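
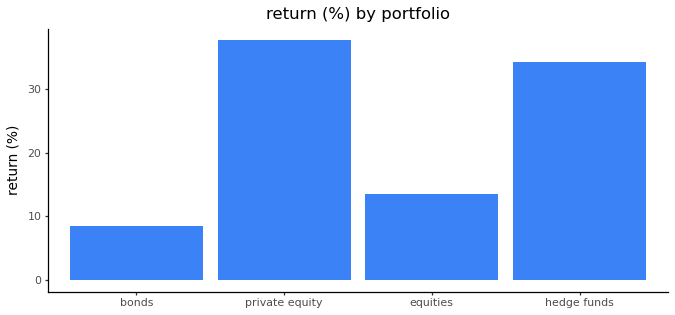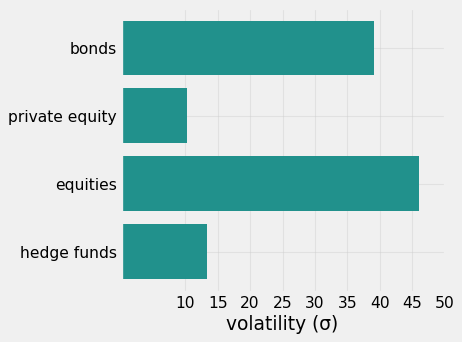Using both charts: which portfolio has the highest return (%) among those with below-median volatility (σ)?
private equity

Chart 2 median volatility (σ) ≈ 25; below-median portfolios: private equity, hedge funds. Among those, private equity has the highest return (%) (≈ 40).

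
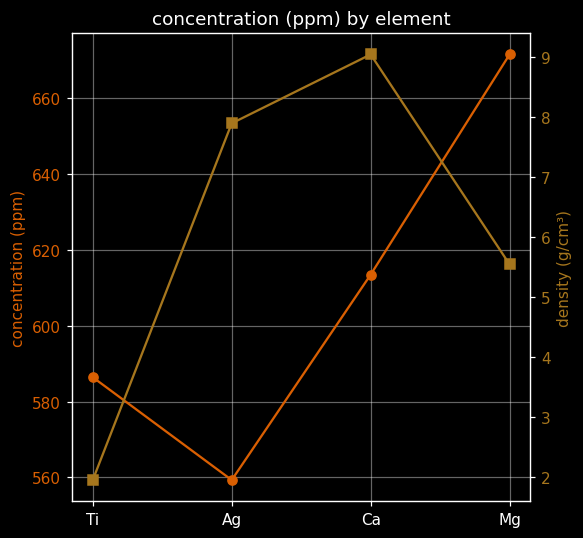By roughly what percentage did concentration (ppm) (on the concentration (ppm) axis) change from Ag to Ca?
≈ +8.9%

Ag ≈ 560, Ca ≈ 610; (610 − 560) / 560 ≈ +8.9%.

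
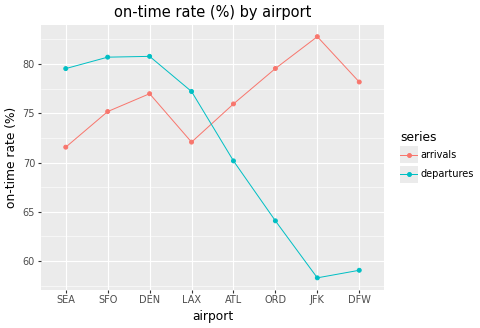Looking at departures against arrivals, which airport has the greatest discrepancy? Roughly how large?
JFK: departures ≈ 60, arrivals ≈ 85 → gap ≈ 25. Next-largest (DFW) is only ≈ 20.

JFK, ≈ 25 %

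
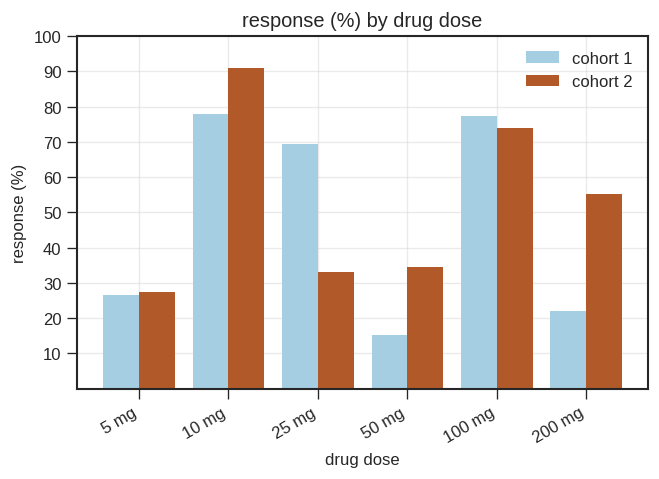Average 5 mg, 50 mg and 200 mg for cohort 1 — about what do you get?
(30 + 20 + 20) / 3 ≈ 23.

≈ 23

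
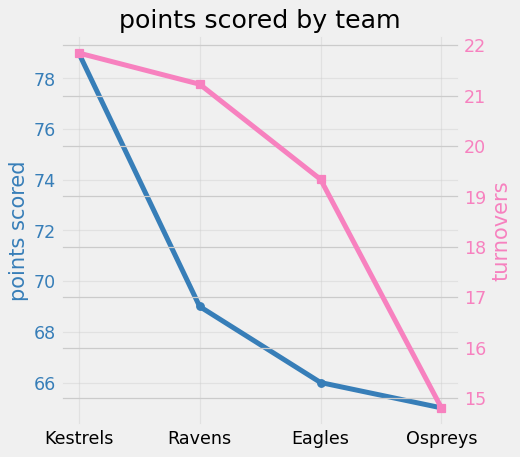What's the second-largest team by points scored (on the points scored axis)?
Top 3 (on the points scored axis): Kestrels ≈ 80, Ravens ≈ 68, Eagles ≈ 66.

Ravens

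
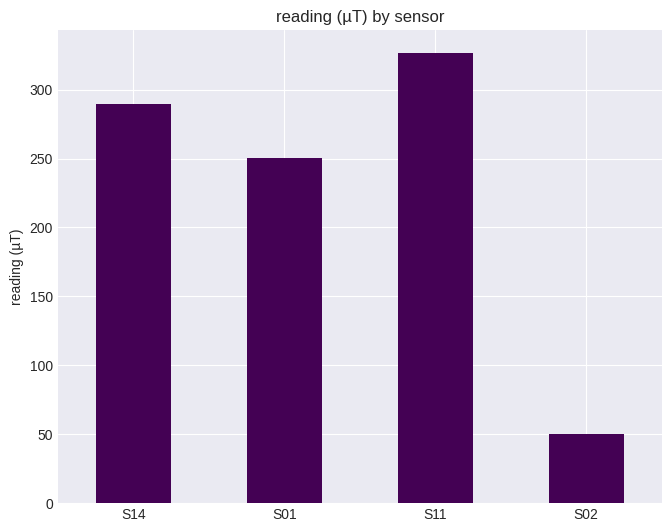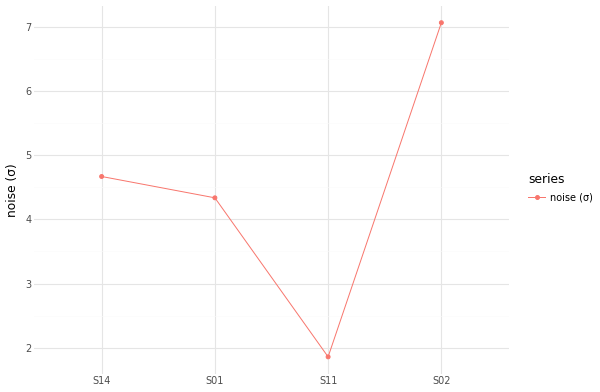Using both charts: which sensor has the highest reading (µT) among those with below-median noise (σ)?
S11

Chart 2 median noise (σ) ≈ 5; below-median sensors: S01, S11. Among those, S11 has the highest reading (µT) (≈ 350).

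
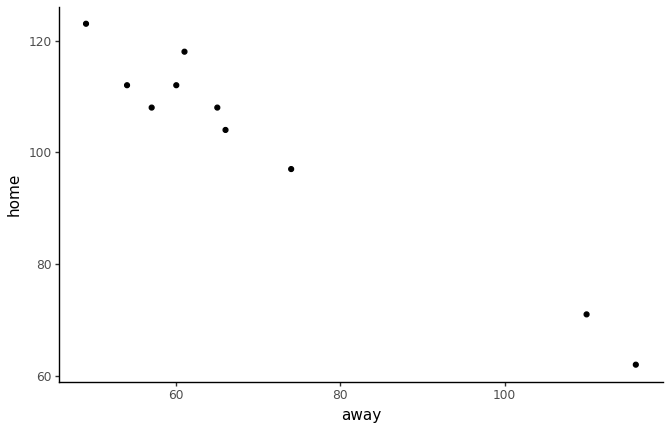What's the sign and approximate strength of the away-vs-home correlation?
negative, strong

Points are negatively correlated; strong (|r| ≈ 1.0).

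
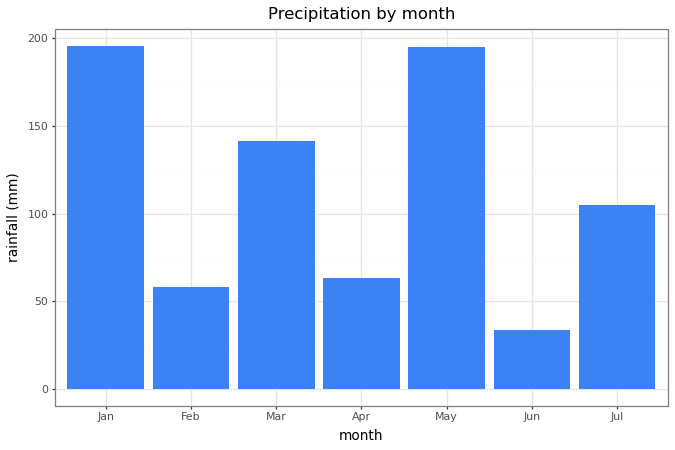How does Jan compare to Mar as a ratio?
≈ 1.43×

Jan ≈ 200, Mar ≈ 140; 200/140 ≈ 1.43.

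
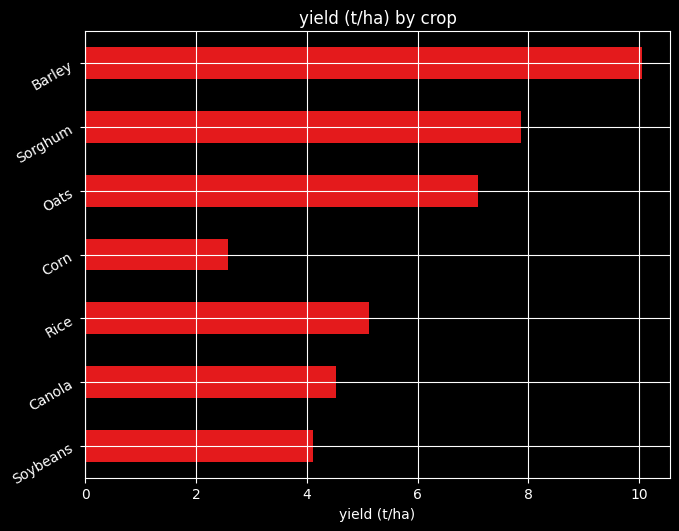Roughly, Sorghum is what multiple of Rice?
≈ 1.6×

Sorghum ≈ 8, Rice ≈ 5; 8/5 ≈ 1.6.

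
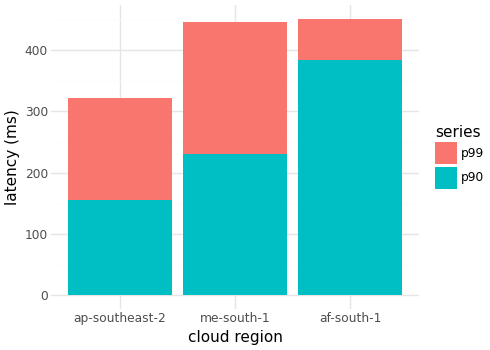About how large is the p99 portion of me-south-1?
p99 top ≈ 450, bottom ≈ 250; segment ≈ 200.

≈ 200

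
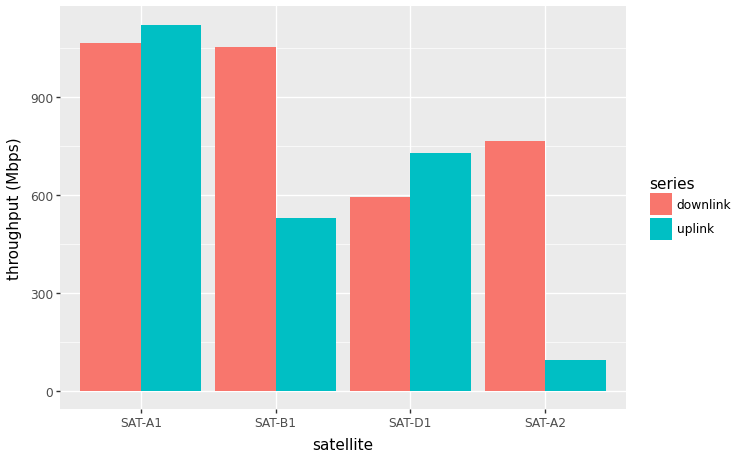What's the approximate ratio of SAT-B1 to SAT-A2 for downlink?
≈ 1.38×

SAT-B1 ≈ 1100, SAT-A2 ≈ 800; 1100/800 ≈ 1.38.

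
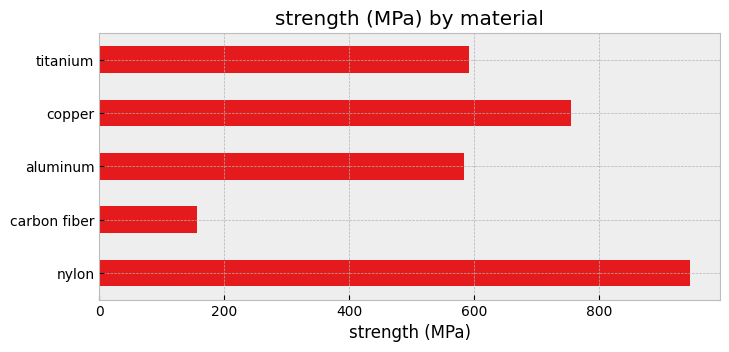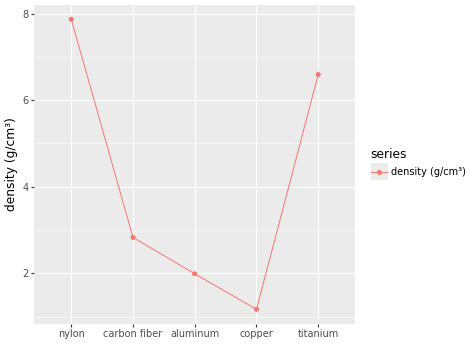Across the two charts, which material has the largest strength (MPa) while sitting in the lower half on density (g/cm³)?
copper

Chart 2 median density (g/cm³) ≈ 3; below-median materials: aluminum, copper. Among those, copper has the highest strength (MPa) (≈ 800).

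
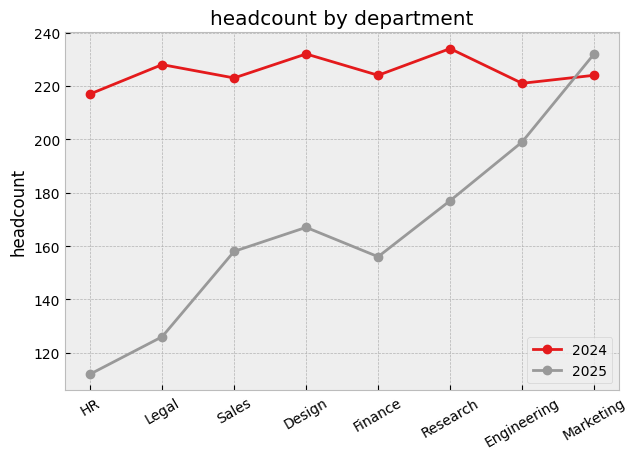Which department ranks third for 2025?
Research

Top 4 for 2025: Marketing ≈ 240, Engineering ≈ 200, Research ≈ 180, Design ≈ 160.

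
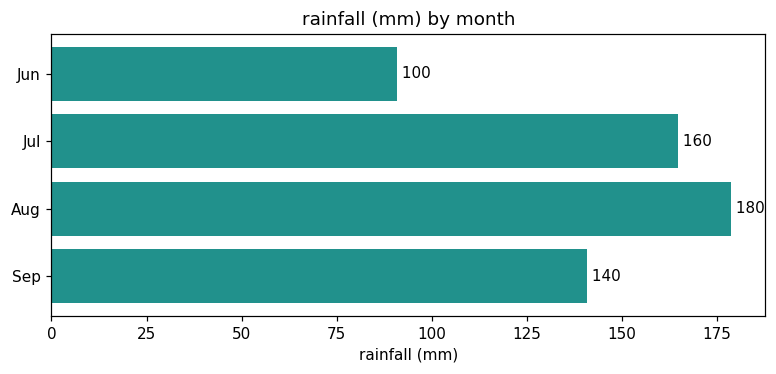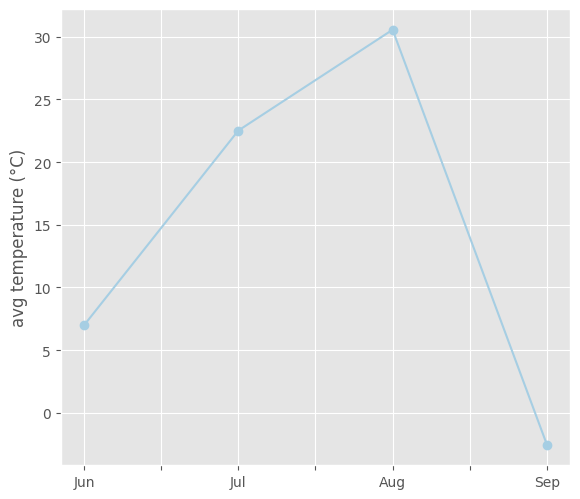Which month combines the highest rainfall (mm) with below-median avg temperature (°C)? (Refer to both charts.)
Sep

Chart 2 median avg temperature (°C) ≈ 15; below-median months: Jun, Sep. Among those, Sep has the highest rainfall (mm) (≈ 140).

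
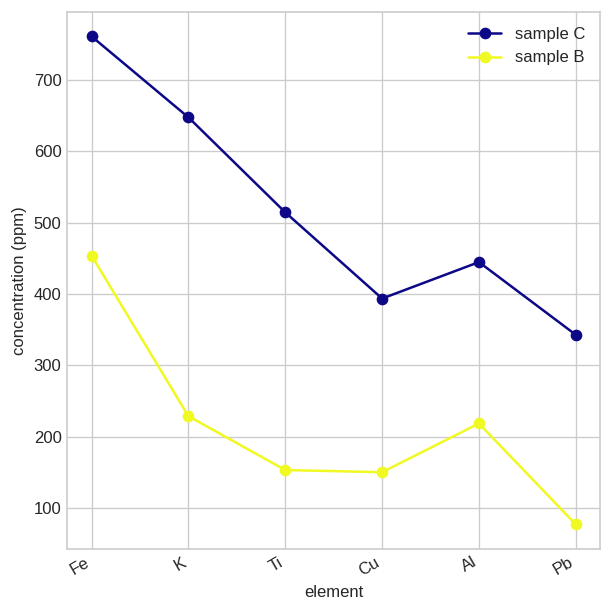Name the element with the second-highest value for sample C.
K

Top 3 for sample C: Fe ≈ 800, K ≈ 600, Ti ≈ 500.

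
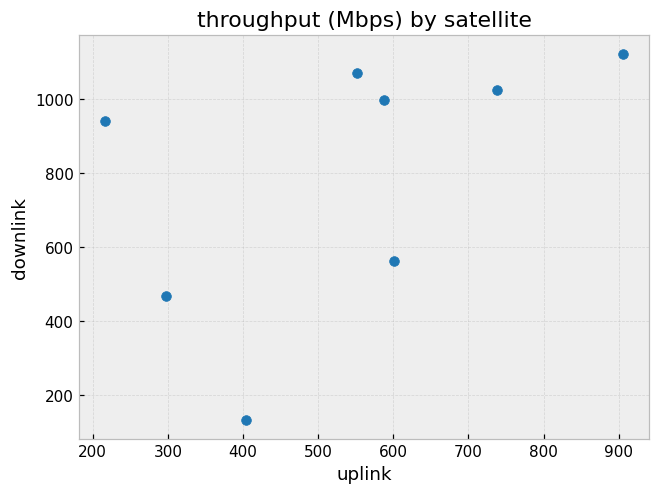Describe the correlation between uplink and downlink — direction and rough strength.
positive, moderate

Points are positively correlated; moderate (|r| ≈ 0.5).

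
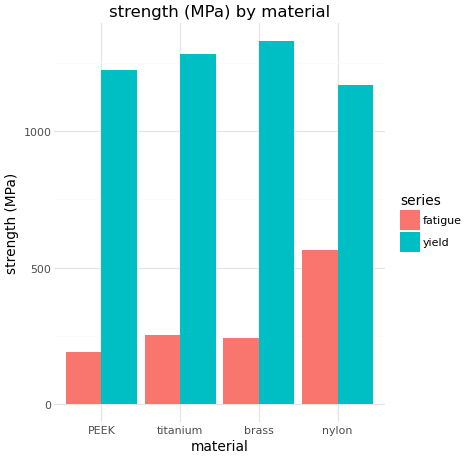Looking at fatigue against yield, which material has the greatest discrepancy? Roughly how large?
brass: fatigue ≈ 200, yield ≈ 1400 → gap ≈ 1200. Next-largest (PEEK) is only ≈ 1000.

brass, ≈ 1200 MPa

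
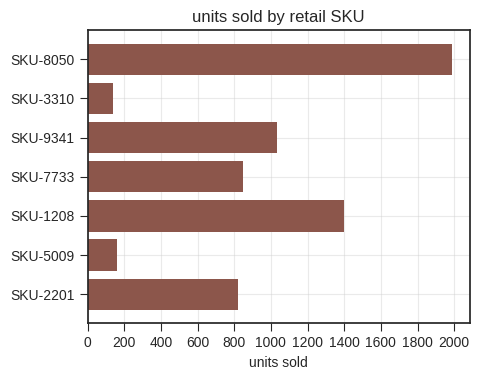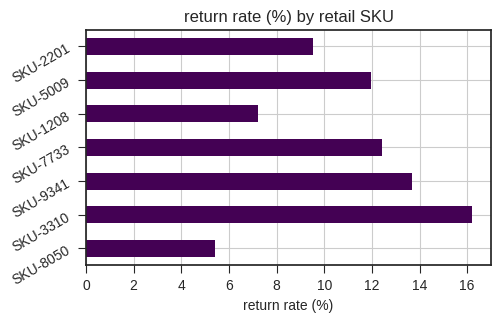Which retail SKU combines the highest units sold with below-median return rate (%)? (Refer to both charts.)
Chart 2 median return rate (%) ≈ 12; below-median retail SKUs: SKU-8050, SKU-1208, SKU-2201. Among those, SKU-8050 has the highest units sold (≈ 2000).

SKU-8050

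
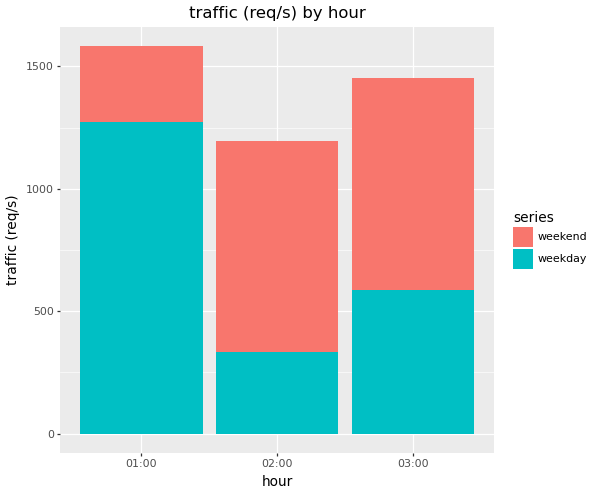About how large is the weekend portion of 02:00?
≈ 800

weekend top ≈ 1200, bottom ≈ 400; segment ≈ 800.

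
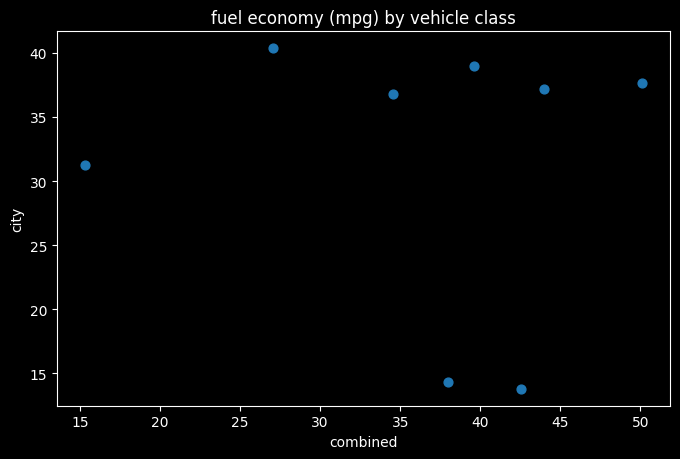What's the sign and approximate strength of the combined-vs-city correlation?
Points are roughly uncorrelated; weak (|r| ≈ 0.1).

no clear correlation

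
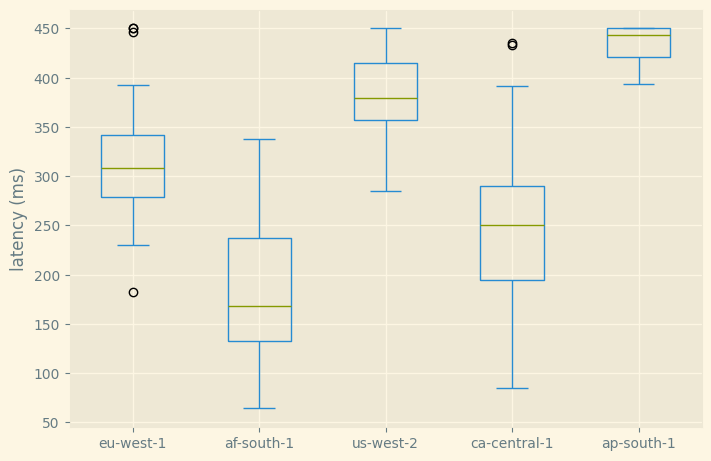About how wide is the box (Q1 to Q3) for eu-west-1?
Q3 ≈ 350, Q1 ≈ 275; IQR ≈ 75.

≈ 75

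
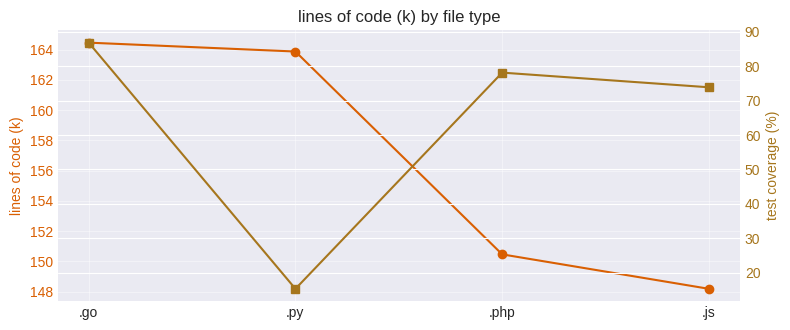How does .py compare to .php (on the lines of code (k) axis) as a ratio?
.py ≈ 164, .php ≈ 150; 164/150 ≈ 1.09.

≈ 1.09×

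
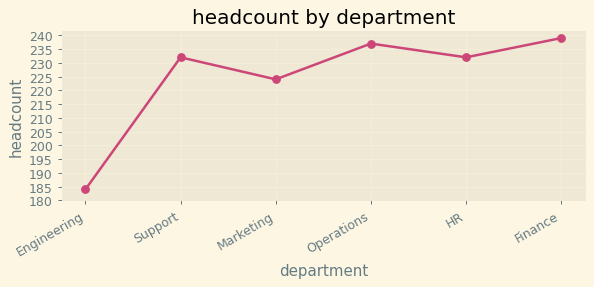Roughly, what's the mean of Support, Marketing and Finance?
≈ 232

(230 + 225 + 240) / 3 ≈ 232.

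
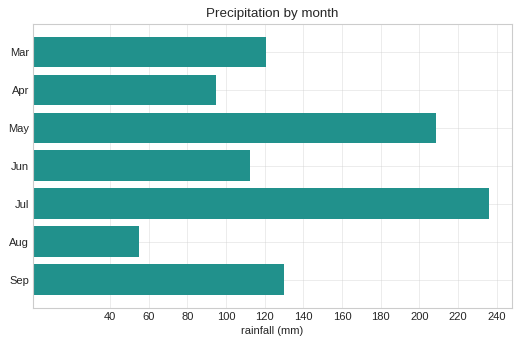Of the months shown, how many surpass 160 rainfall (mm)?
2

Above 160: May, Jul.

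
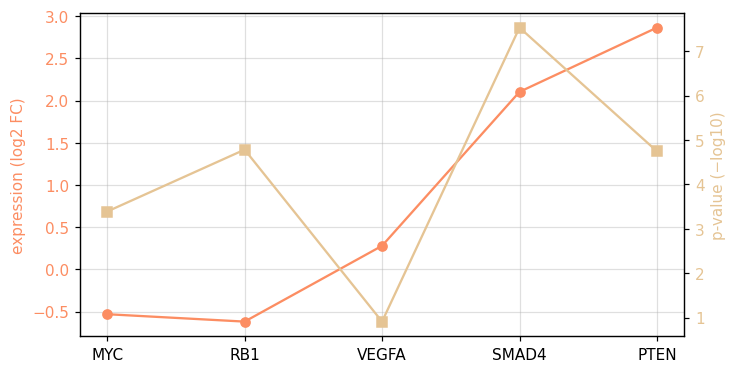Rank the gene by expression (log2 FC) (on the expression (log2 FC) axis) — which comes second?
Top 3 (on the expression (log2 FC) axis): PTEN ≈ 3.0, SMAD4 ≈ 2.0, VEGFA ≈ 0.5.

SMAD4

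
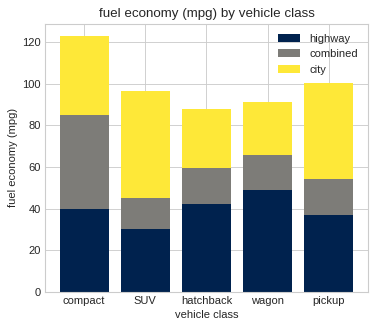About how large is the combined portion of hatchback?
≈ 20

combined top ≈ 60, bottom ≈ 40; segment ≈ 20.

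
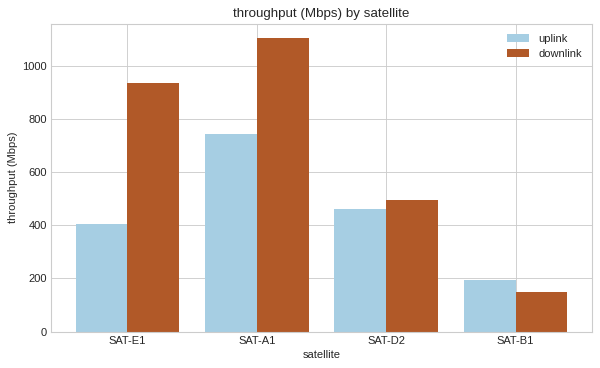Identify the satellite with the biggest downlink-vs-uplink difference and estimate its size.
SAT-E1, ≈ 500 Mbps

SAT-E1: downlink ≈ 900, uplink ≈ 400 → gap ≈ 500. Next-largest (SAT-A1) is only ≈ 400.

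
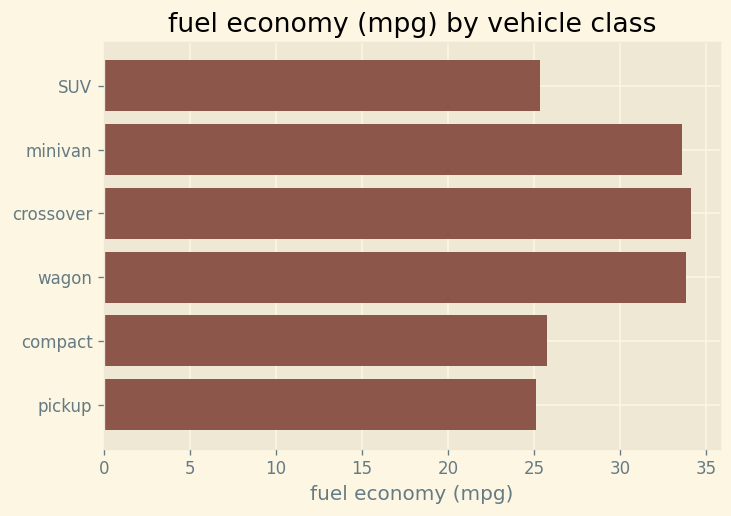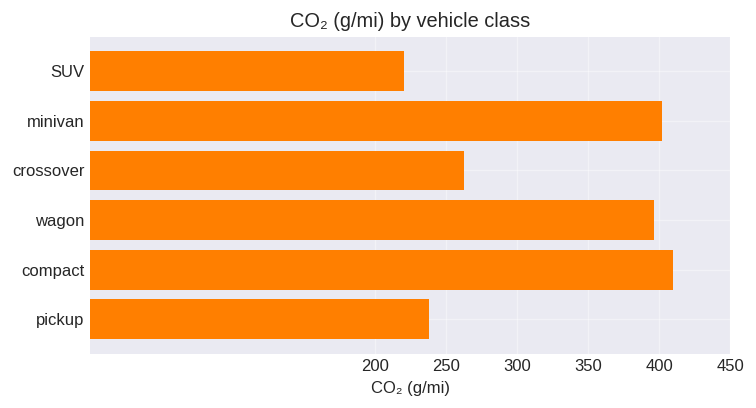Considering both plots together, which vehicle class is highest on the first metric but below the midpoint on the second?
crossover

Chart 2 median CO₂ (g/mi) ≈ 350; below-median vehicle classes: SUV, crossover, pickup. Among those, crossover has the highest fuel economy (mpg) (≈ 35).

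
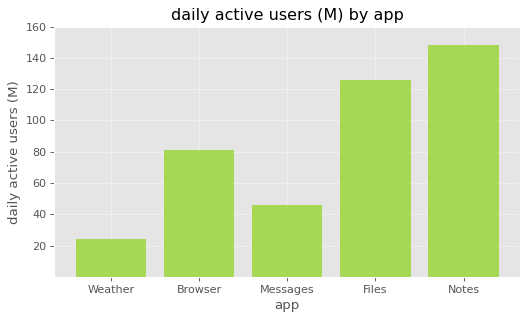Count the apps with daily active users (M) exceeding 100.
Above 100: Files, Notes.

2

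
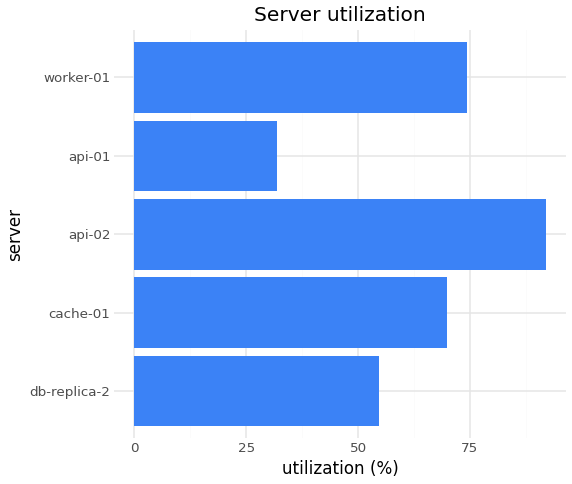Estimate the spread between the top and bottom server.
Max api-02 ≈ 90, min api-01 ≈ 30; range ≈ 60.

≈ 60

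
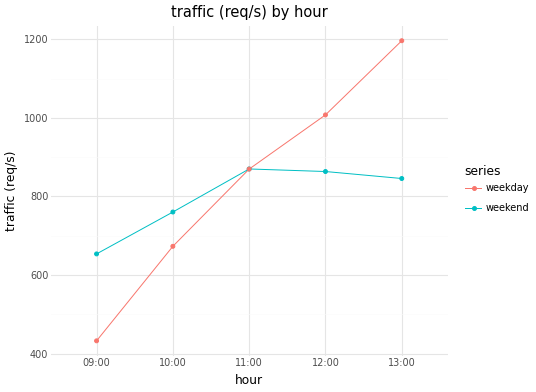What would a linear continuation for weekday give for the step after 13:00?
Last three: 900, 1000, 1200 → slope ≈ 150/step → next ≈ 1350.

≈ 1350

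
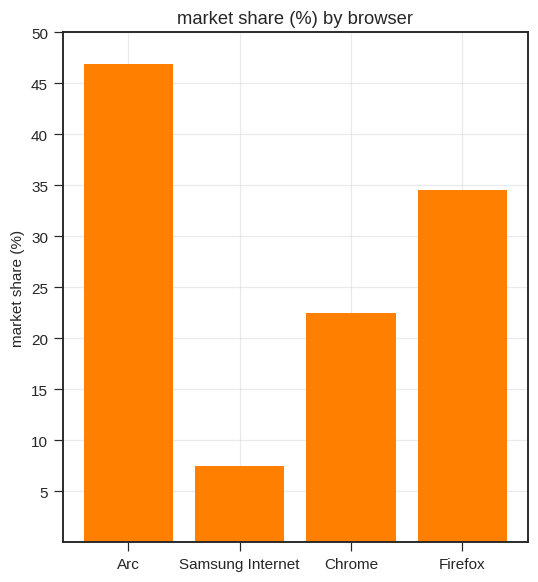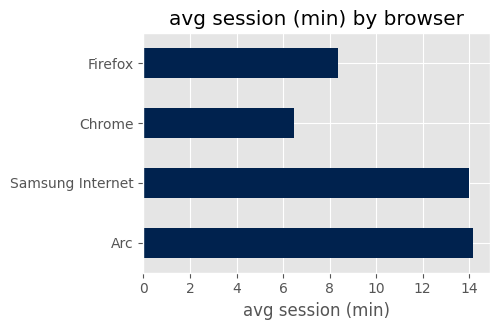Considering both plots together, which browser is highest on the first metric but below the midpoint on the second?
Firefox

Chart 2 median avg session (min) ≈ 12; below-median browsers: Chrome, Firefox. Among those, Firefox has the highest market share (%) (≈ 35).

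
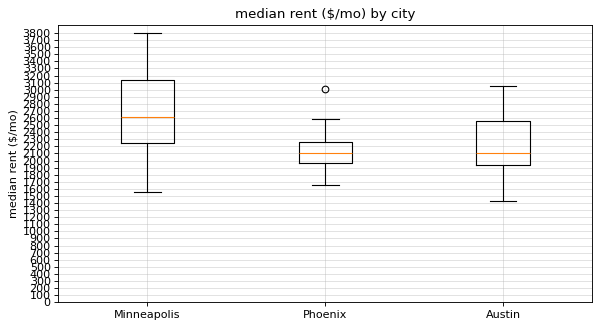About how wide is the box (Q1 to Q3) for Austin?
Q3 ≈ 2600, Q1 ≈ 1900; IQR ≈ 700.

≈ 700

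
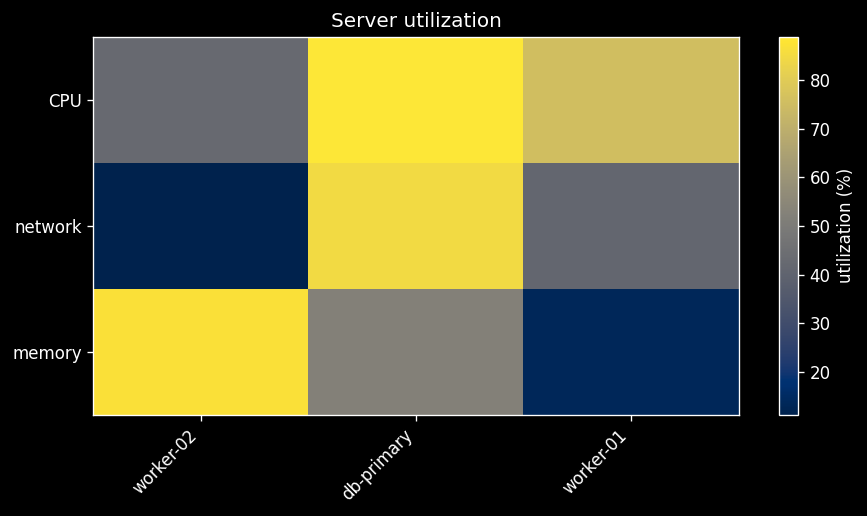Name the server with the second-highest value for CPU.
Top 3 for CPU: db-primary ≈ 90, worker-01 ≈ 80, worker-02 ≈ 40.

worker-01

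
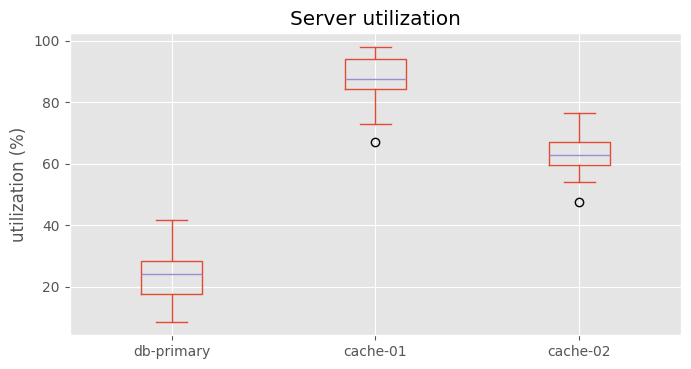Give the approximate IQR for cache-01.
Q3 ≈ 90, Q1 ≈ 80; IQR ≈ 10.

≈ 10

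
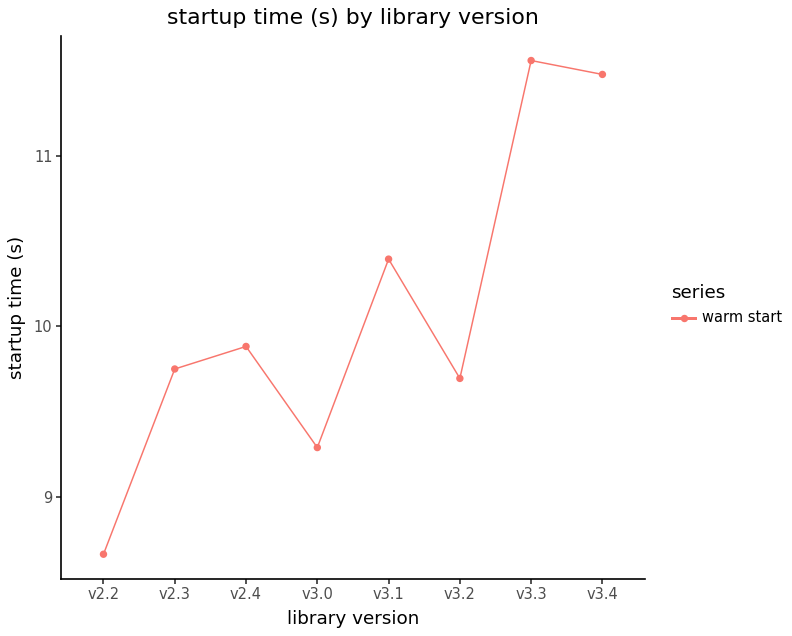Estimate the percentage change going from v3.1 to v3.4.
v3.1 ≈ 10.5, v3.4 ≈ 11.5; (11.5 − 10.5) / 10.5 ≈ +9.5%.

≈ +9.5%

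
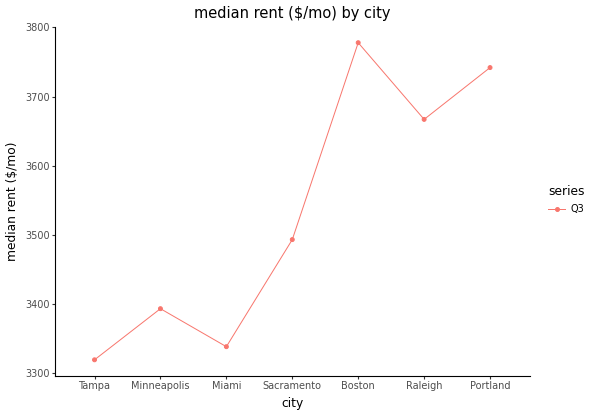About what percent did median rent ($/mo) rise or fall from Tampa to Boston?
≈ +15.2%

Tampa ≈ 3300, Boston ≈ 3800; (3800 − 3300) / 3300 ≈ +15.2%.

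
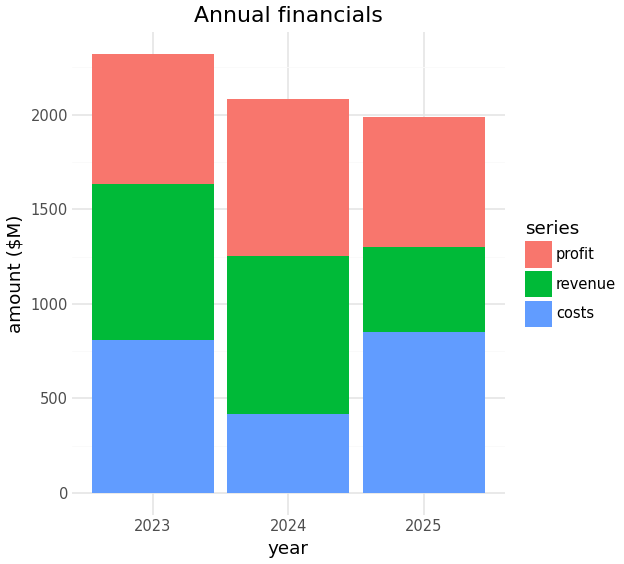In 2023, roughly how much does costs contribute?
costs top ≈ 800, bottom ≈ 0; segment ≈ 800.

≈ 800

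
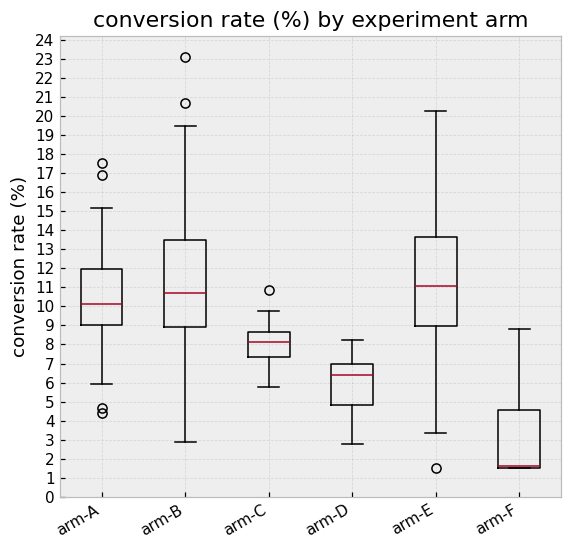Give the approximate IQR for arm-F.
Q3 ≈ 5, Q1 ≈ 2; IQR ≈ 3.

≈ 3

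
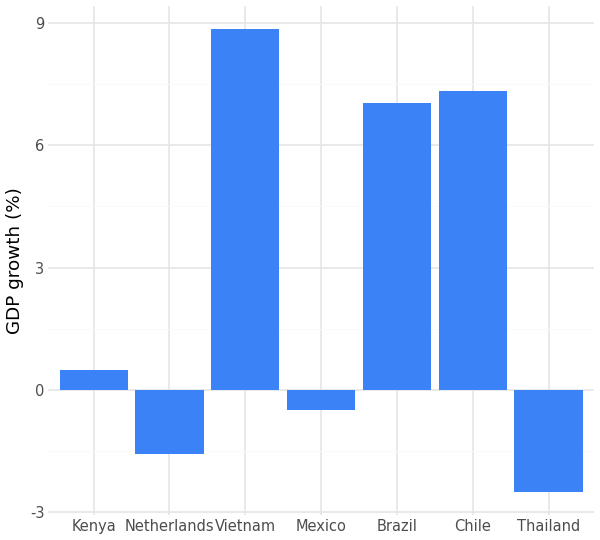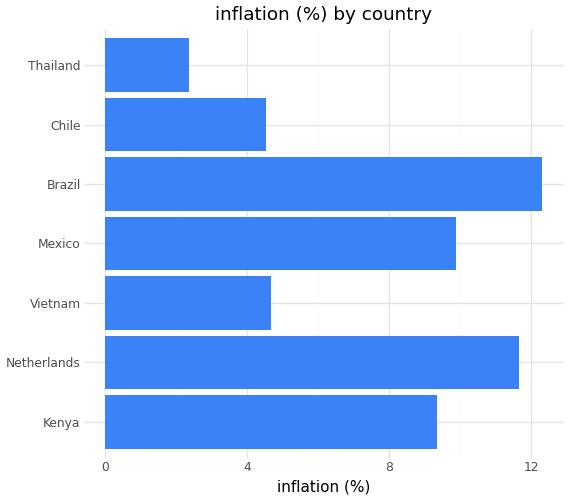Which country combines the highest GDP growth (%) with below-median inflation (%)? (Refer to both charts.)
Chart 2 median inflation (%) ≈ 10; below-median countries: Vietnam, Chile, Thailand. Among those, Vietnam has the highest GDP growth (%) (≈ 9).

Vietnam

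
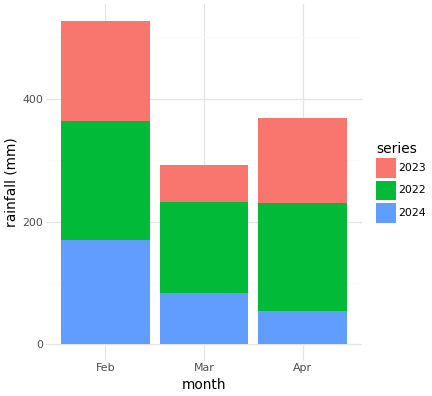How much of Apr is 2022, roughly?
2022 top ≈ 250, bottom ≈ 50; segment ≈ 200.

≈ 200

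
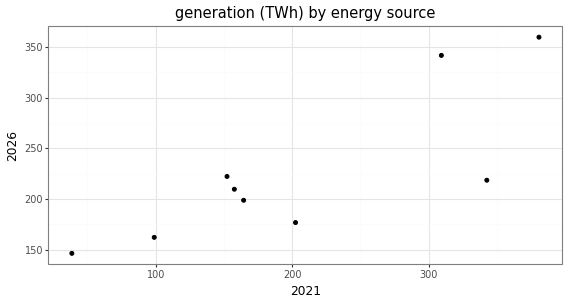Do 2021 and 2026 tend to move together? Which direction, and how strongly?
Points are positively correlated; strong (|r| ≈ 0.8).

positive, strong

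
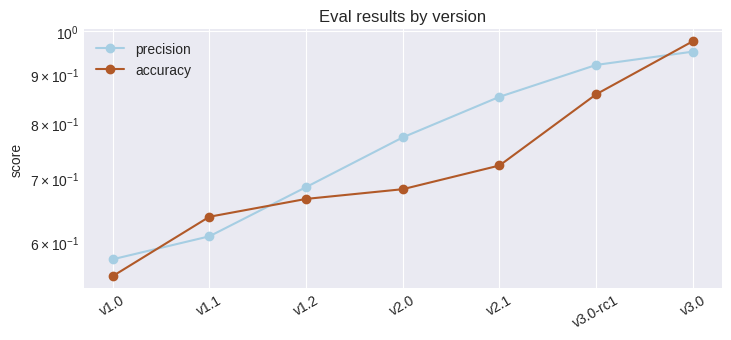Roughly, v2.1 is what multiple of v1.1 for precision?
v2.1 ≈ 0.85, v1.1 ≈ 0.60; 0.85/0.60 ≈ 1.42.

≈ 1.42×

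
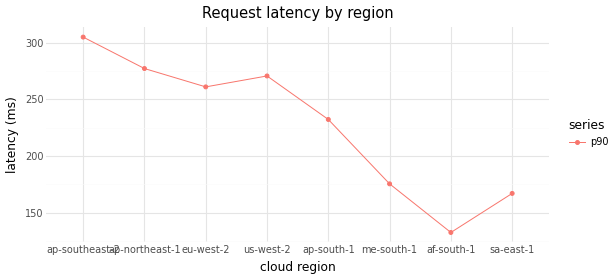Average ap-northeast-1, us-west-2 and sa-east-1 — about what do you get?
(280 + 280 + 160) / 3 ≈ 240.

≈ 240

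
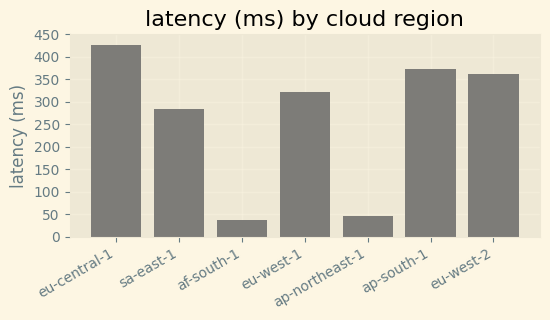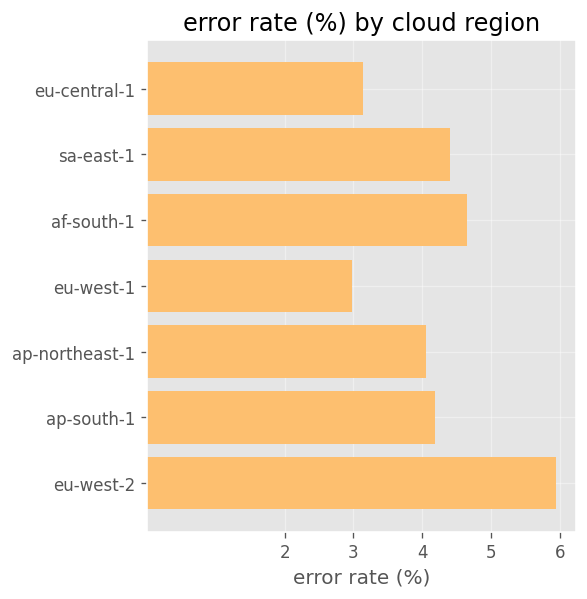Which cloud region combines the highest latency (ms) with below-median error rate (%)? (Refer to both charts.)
eu-central-1

Chart 2 median error rate (%) ≈ 4; below-median cloud regions: eu-central-1, eu-west-1, ap-northeast-1. Among those, eu-central-1 has the highest latency (ms) (≈ 450).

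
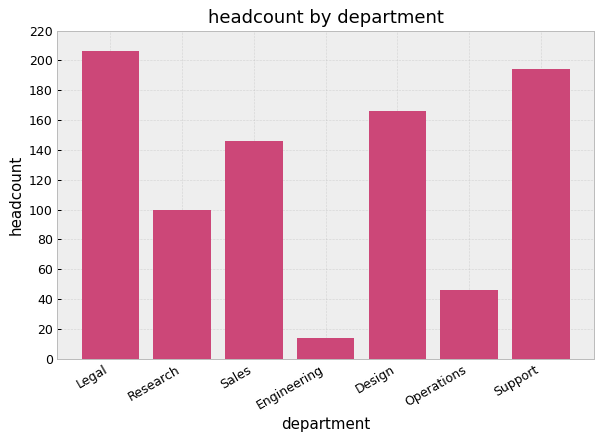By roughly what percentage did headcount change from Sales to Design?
≈ +14.3%

Sales ≈ 140, Design ≈ 160; (160 − 140) / 140 ≈ +14.3%.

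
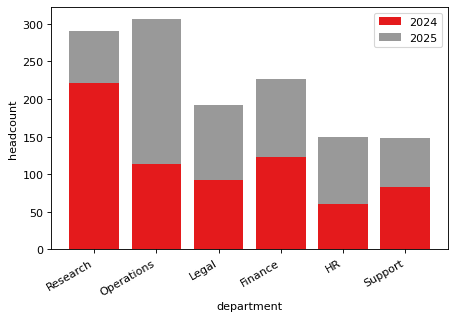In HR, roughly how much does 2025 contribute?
2025 top ≈ 150, bottom ≈ 50; segment ≈ 100.

≈ 100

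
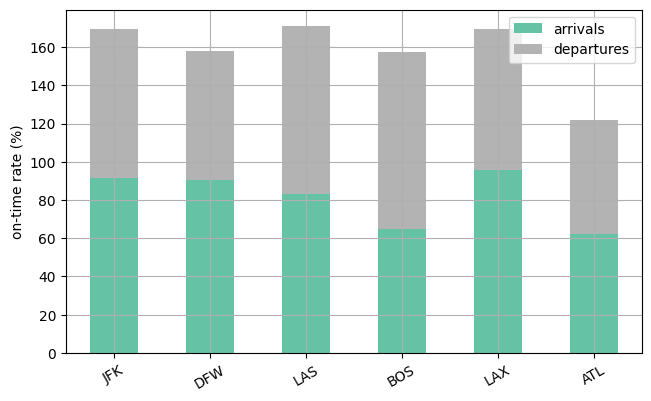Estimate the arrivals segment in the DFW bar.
≈ 100

arrivals top ≈ 100, bottom ≈ 0; segment ≈ 100.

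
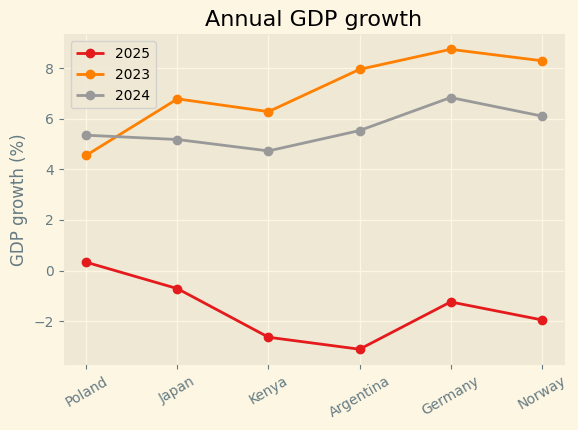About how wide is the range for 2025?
Max Poland ≈ 0, min Argentina ≈ -3; range ≈ 3.

≈ 3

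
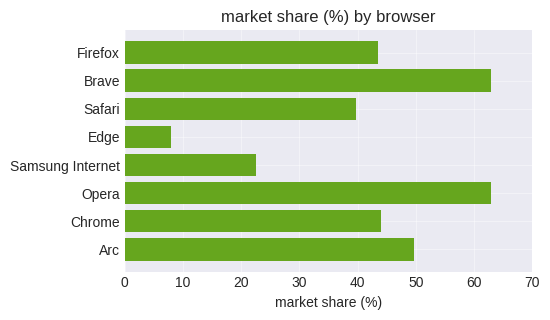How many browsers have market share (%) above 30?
6

Above 30: Firefox, Brave, Safari, Opera, Chrome, Arc.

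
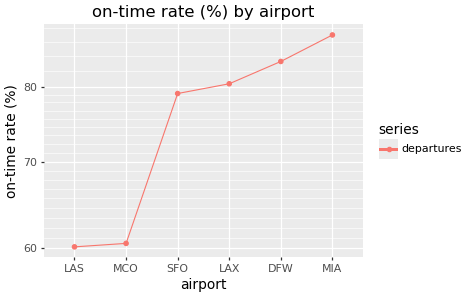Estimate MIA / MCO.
MIA ≈ 90, MCO ≈ 60; 90/60 ≈ 1.5.

≈ 1.5×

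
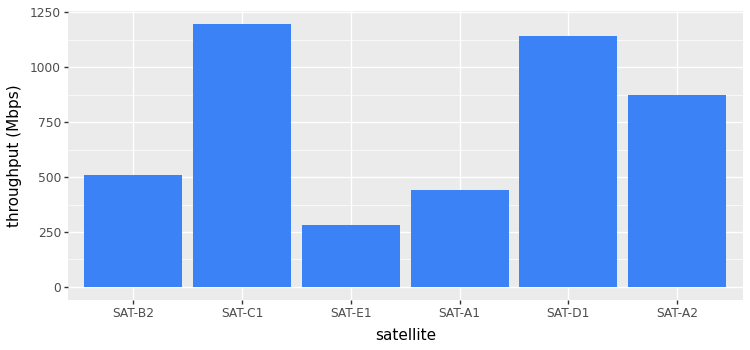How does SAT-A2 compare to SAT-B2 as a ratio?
≈ 1.8×

SAT-A2 ≈ 900, SAT-B2 ≈ 500; 900/500 ≈ 1.8.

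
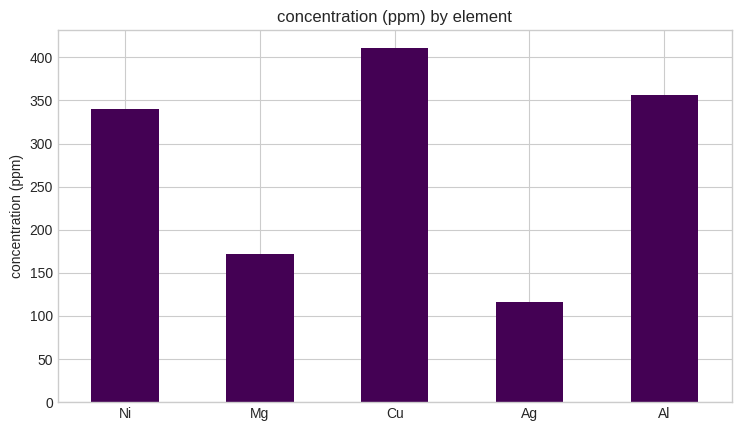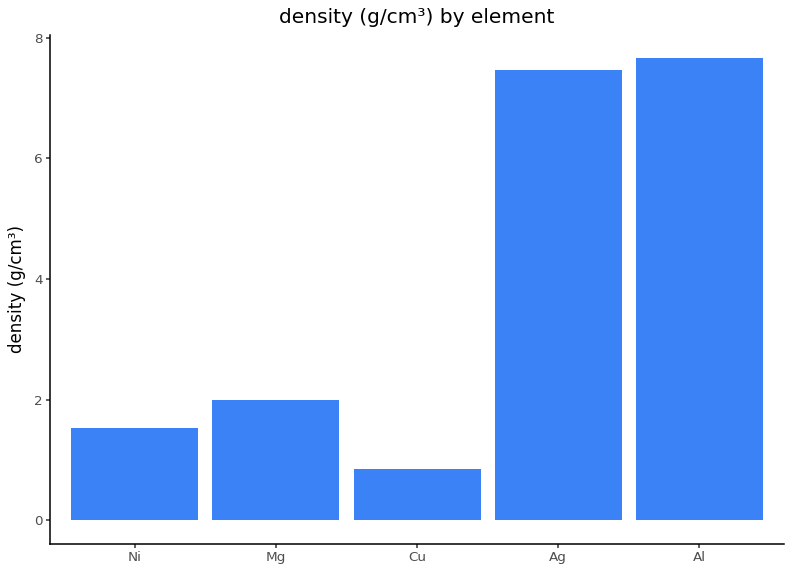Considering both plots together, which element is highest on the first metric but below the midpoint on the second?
Cu

Chart 2 median density (g/cm³) ≈ 2; below-median elements: Ni, Cu. Among those, Cu has the highest concentration (ppm) (≈ 400).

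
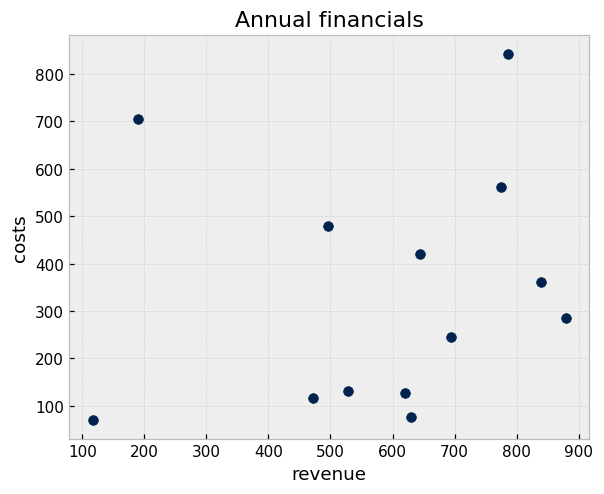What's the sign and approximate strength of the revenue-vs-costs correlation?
no clear correlation

Points are roughly uncorrelated; weak (|r| ≈ 0.2).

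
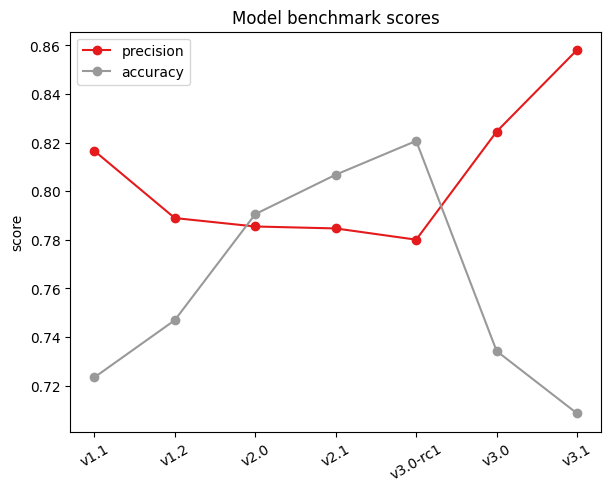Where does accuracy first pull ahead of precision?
v2.0

v1.2: accuracy ≈ 0.74 vs precision ≈ 0.78 (not yet); v2.0: accuracy ≈ 0.80 vs precision ≈ 0.78 (first crossover).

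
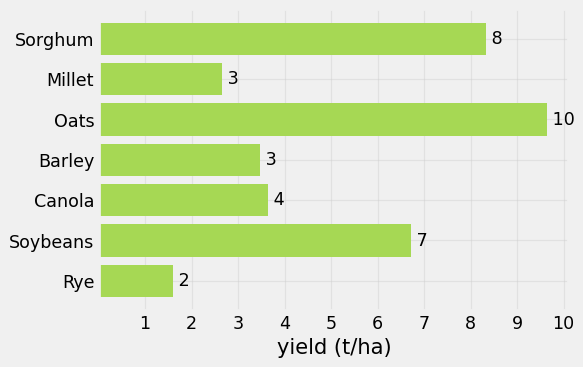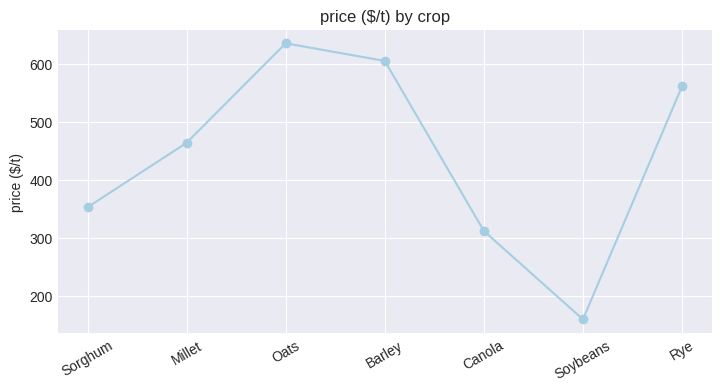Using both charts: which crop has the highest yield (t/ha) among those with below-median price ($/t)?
Sorghum

Chart 2 median price ($/t) ≈ 500; below-median crops: Sorghum, Canola, Soybeans. Among those, Sorghum has the highest yield (t/ha) (≈ 8).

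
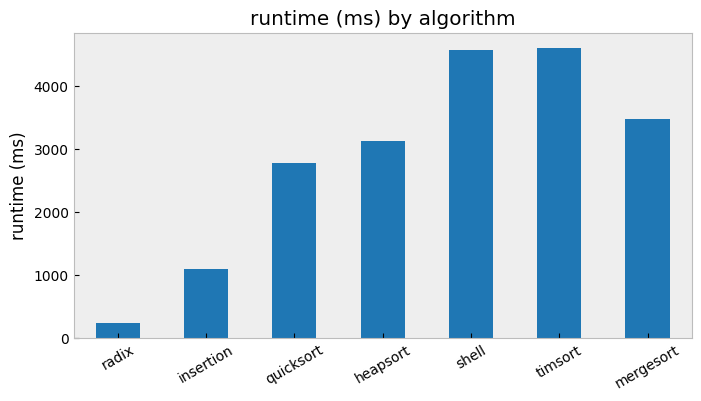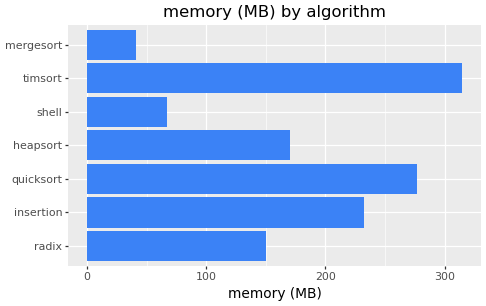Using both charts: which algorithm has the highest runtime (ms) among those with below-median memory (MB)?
Chart 2 median memory (MB) ≈ 150; below-median algorithms: radix, shell, mergesort. Among those, shell has the highest runtime (ms) (≈ 4500).

shell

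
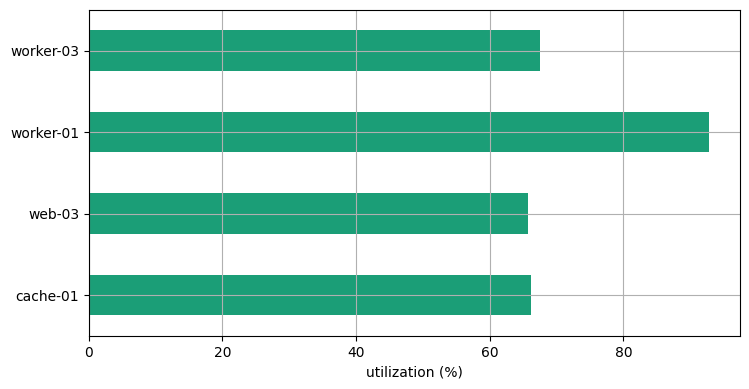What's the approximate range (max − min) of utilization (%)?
Max worker-01 ≈ 90, min web-03 ≈ 70; range ≈ 20.

≈ 20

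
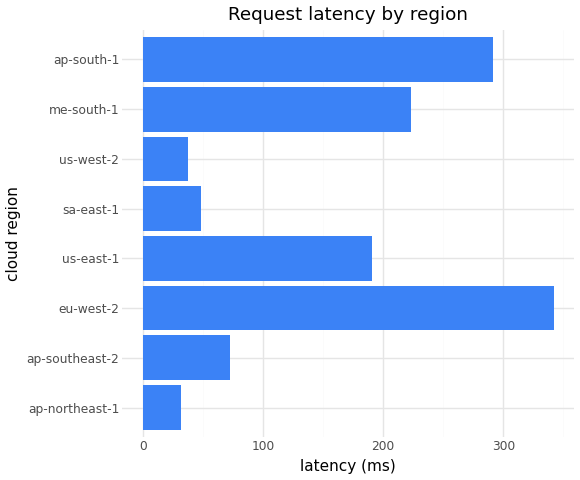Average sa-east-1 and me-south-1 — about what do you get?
≈ 125

(50 + 200) / 2 ≈ 125.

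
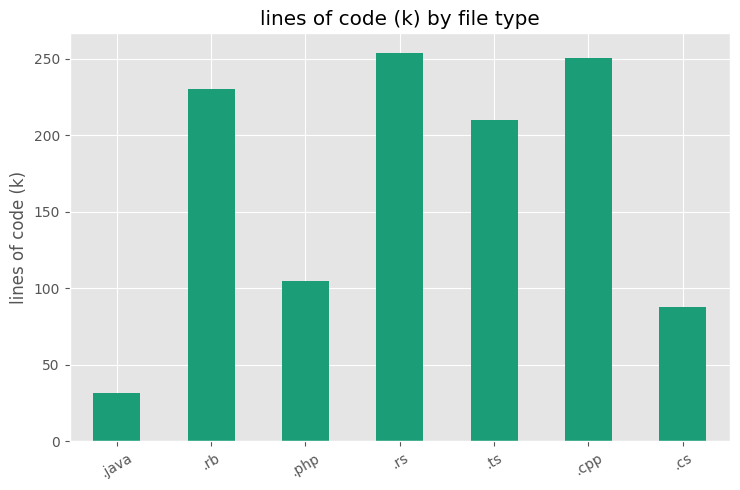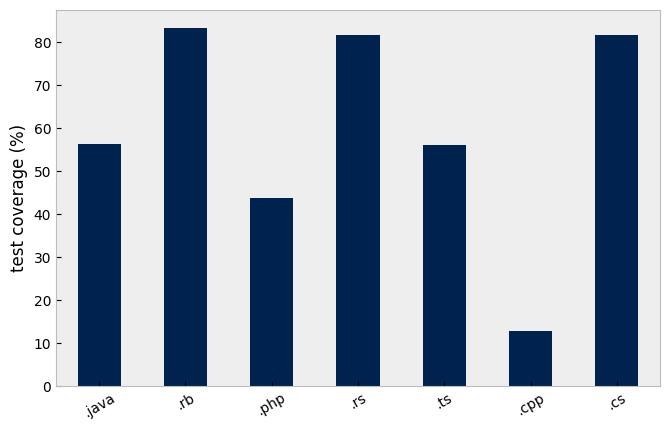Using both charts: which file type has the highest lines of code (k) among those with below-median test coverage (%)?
.cpp

Chart 2 median test coverage (%) ≈ 60; below-median file types: .php, .ts, .cpp. Among those, .cpp has the highest lines of code (k) (≈ 250).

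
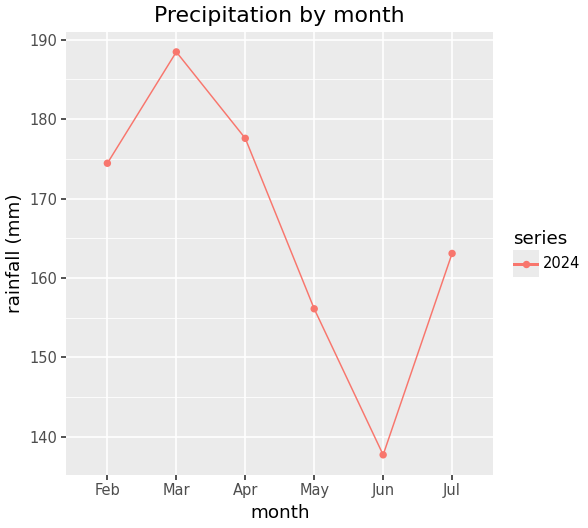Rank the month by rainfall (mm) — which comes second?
Apr

Top 3: Mar ≈ 190, Apr ≈ 180, Feb ≈ 175.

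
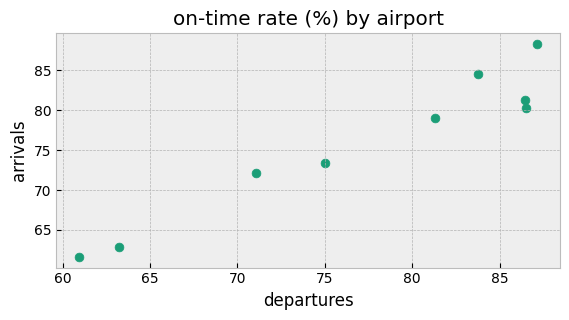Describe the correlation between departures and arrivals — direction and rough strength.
Points are positively correlated; strong (|r| ≈ 1.0).

positive, strong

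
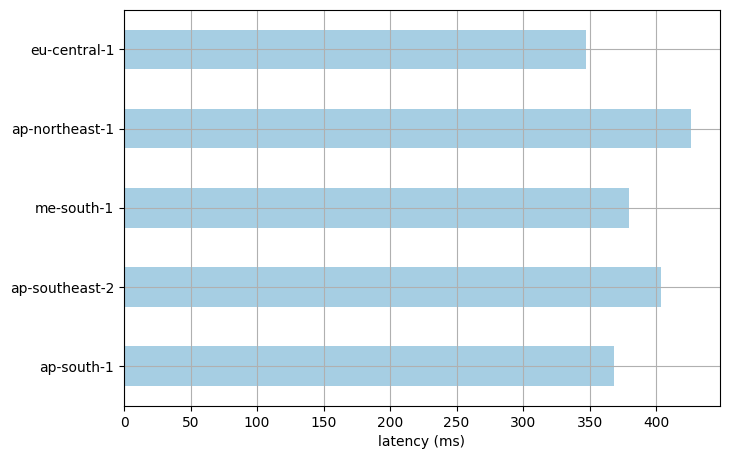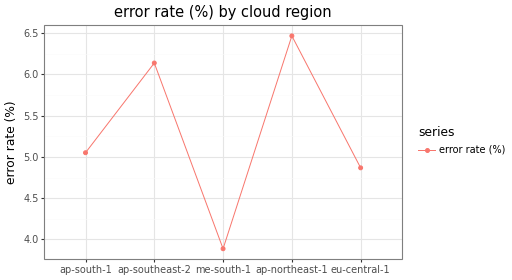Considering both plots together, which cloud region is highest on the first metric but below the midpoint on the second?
Chart 2 median error rate (%) ≈ 5; below-median cloud regions: me-south-1, eu-central-1. Among those, me-south-1 has the highest latency (ms) (≈ 400).

me-south-1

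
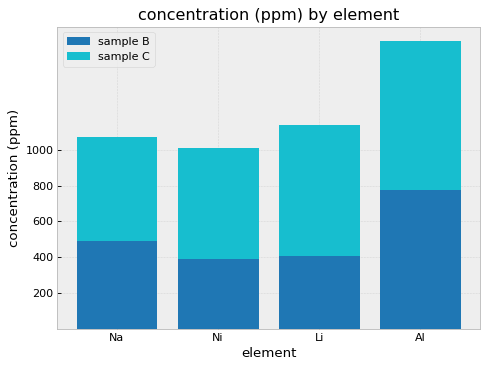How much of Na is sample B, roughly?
≈ 400

sample B top ≈ 400, bottom ≈ 0; segment ≈ 400.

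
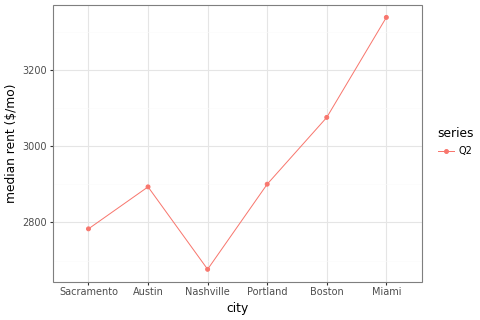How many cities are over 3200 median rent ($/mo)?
Above 3200: Miami.

1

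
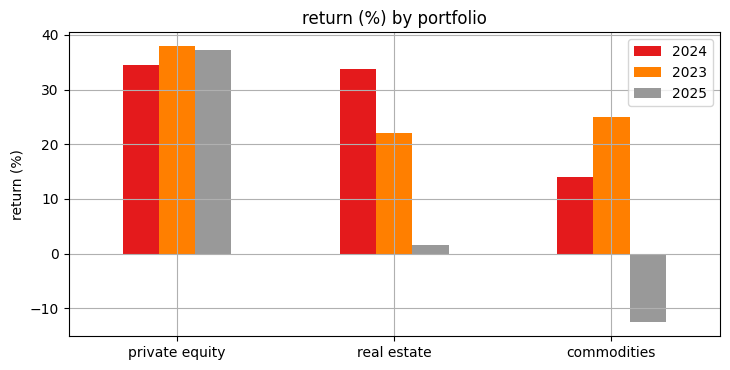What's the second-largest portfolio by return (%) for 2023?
Top 3 for 2023: private equity ≈ 40, commodities ≈ 25, real estate ≈ 20.

commodities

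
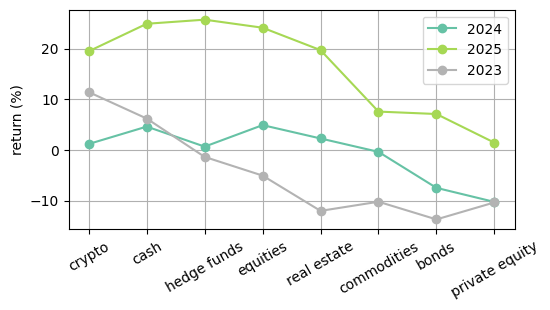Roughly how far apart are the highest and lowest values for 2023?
≈ 25

Max crypto ≈ 10, min bonds ≈ -15; range ≈ 25.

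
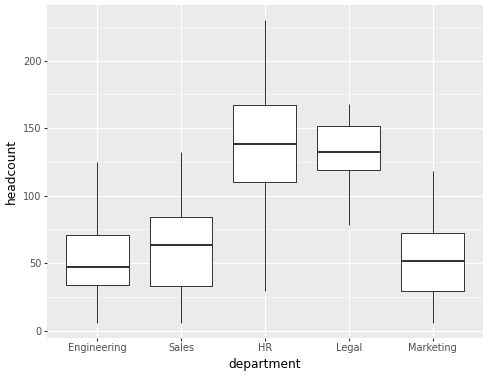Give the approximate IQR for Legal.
≈ 30

Q3 ≈ 150, Q1 ≈ 120; IQR ≈ 30.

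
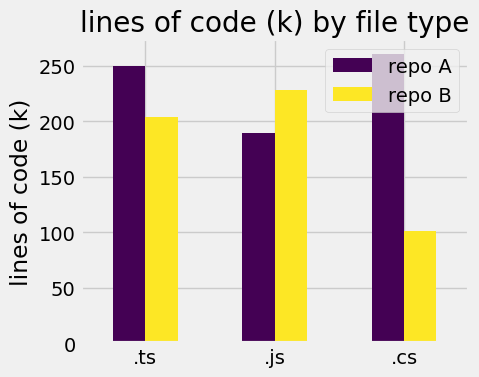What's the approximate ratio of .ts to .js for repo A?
≈ 1.25×

.ts ≈ 250, .js ≈ 200; 250/200 ≈ 1.25.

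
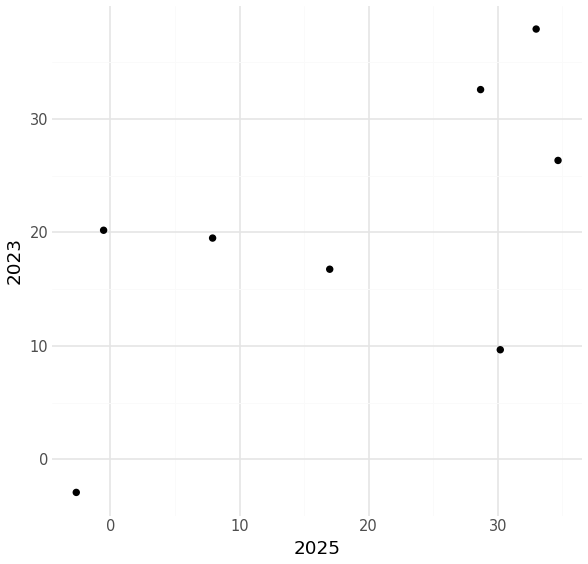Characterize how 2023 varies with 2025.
Points are positively correlated; moderate (|r| ≈ 0.6).

positive, moderate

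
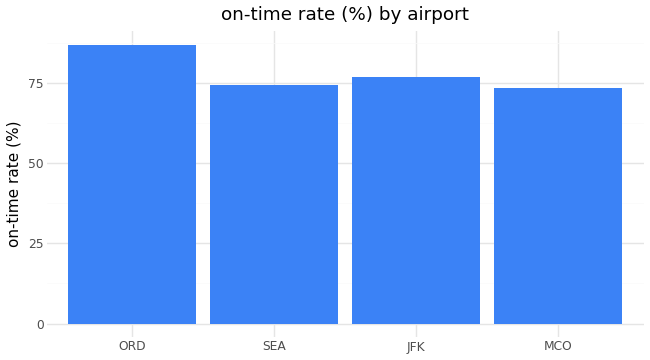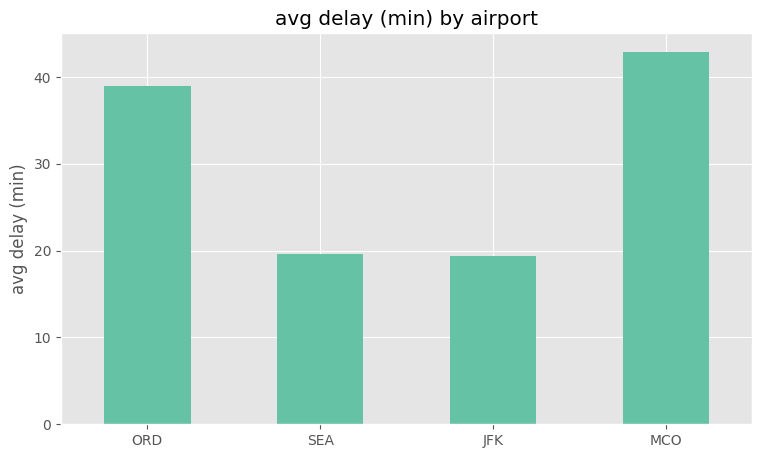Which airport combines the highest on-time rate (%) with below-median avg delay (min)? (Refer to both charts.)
Chart 2 median avg delay (min) ≈ 30; below-median airports: SEA, JFK. Among those, JFK has the highest on-time rate (%) (≈ 80).

JFK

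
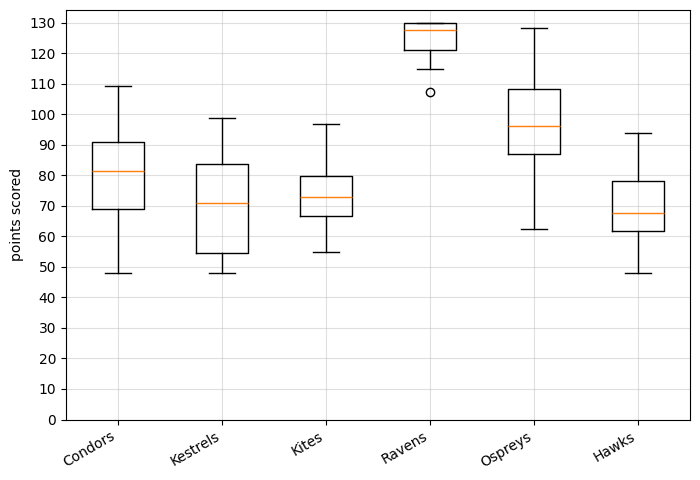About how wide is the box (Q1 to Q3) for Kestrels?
Q3 ≈ 80, Q1 ≈ 50; IQR ≈ 30.

≈ 30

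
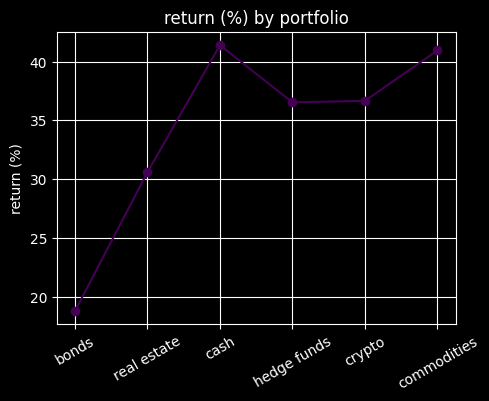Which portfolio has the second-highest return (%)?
commodities

Top 3: cash ≈ 42, commodities ≈ 40, crypto ≈ 36.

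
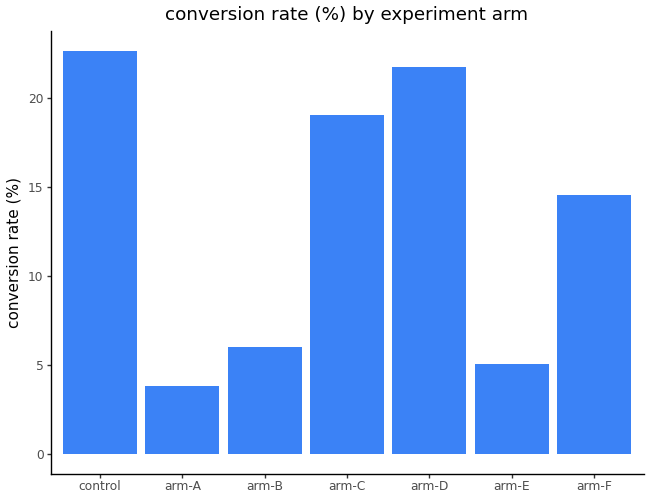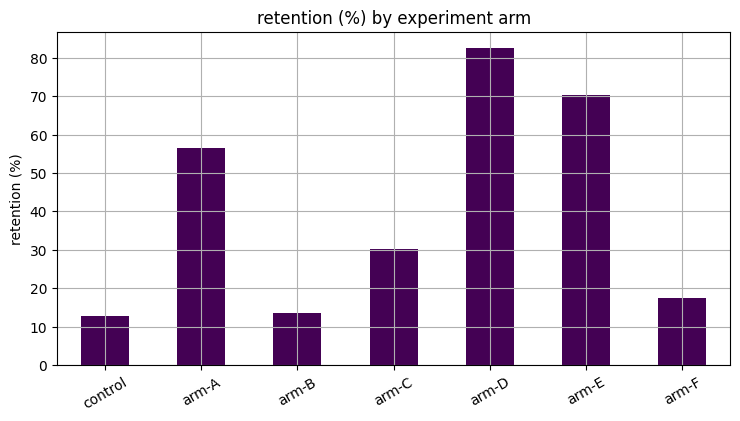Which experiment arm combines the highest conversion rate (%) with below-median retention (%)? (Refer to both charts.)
control

Chart 2 median retention (%) ≈ 30; below-median experiment arms: control, arm-B, arm-F. Among those, control has the highest conversion rate (%) (≈ 25).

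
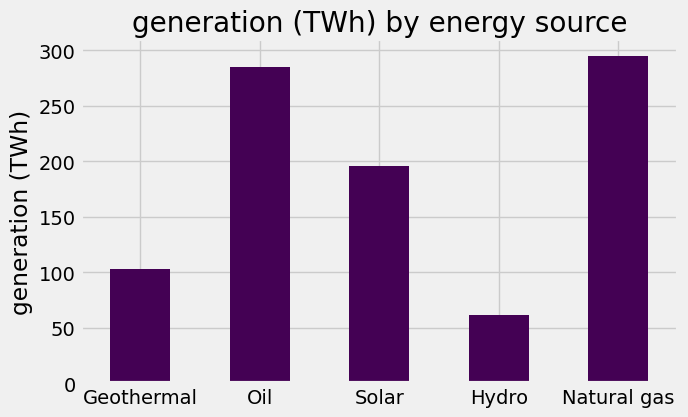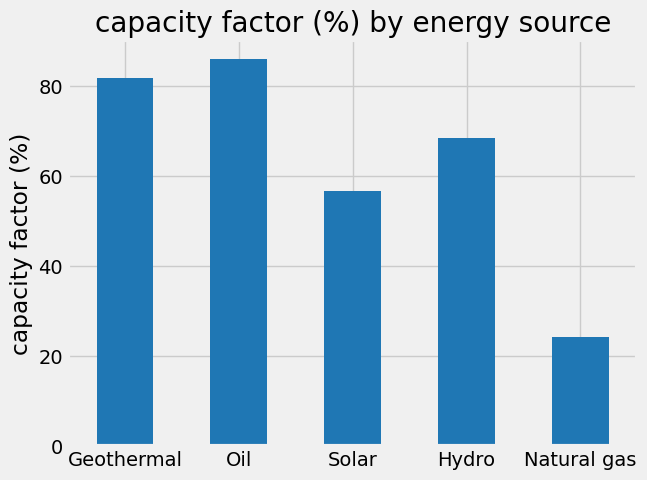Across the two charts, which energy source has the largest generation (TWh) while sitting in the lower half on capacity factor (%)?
Natural gas

Chart 2 median capacity factor (%) ≈ 70; below-median energy sources: Solar, Natural gas. Among those, Natural gas has the highest generation (TWh) (≈ 300).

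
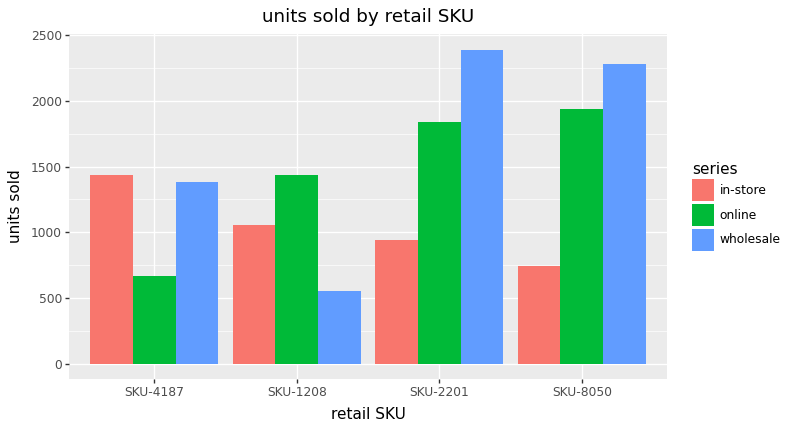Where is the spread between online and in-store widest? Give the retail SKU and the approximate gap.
SKU-8050: online ≈ 2000, in-store ≈ 800 → gap ≈ 1200. Next-largest (SKU-2201) is only ≈ 800.

SKU-8050, ≈ 1200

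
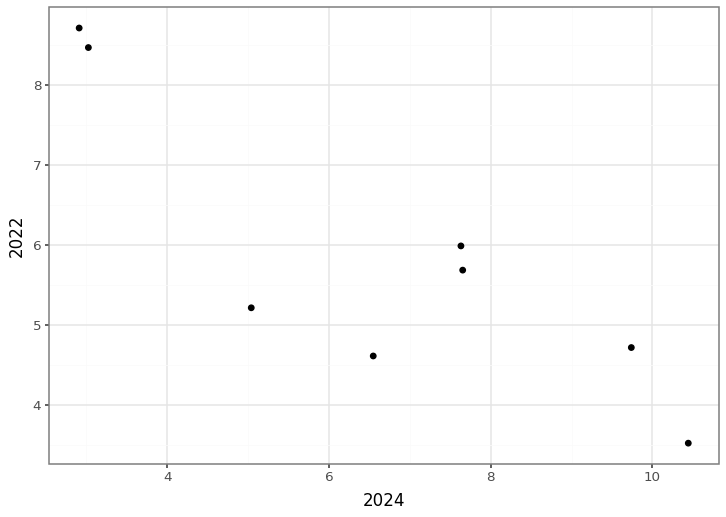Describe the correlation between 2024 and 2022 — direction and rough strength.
negative, strong

Points are negatively correlated; strong (|r| ≈ 0.9).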